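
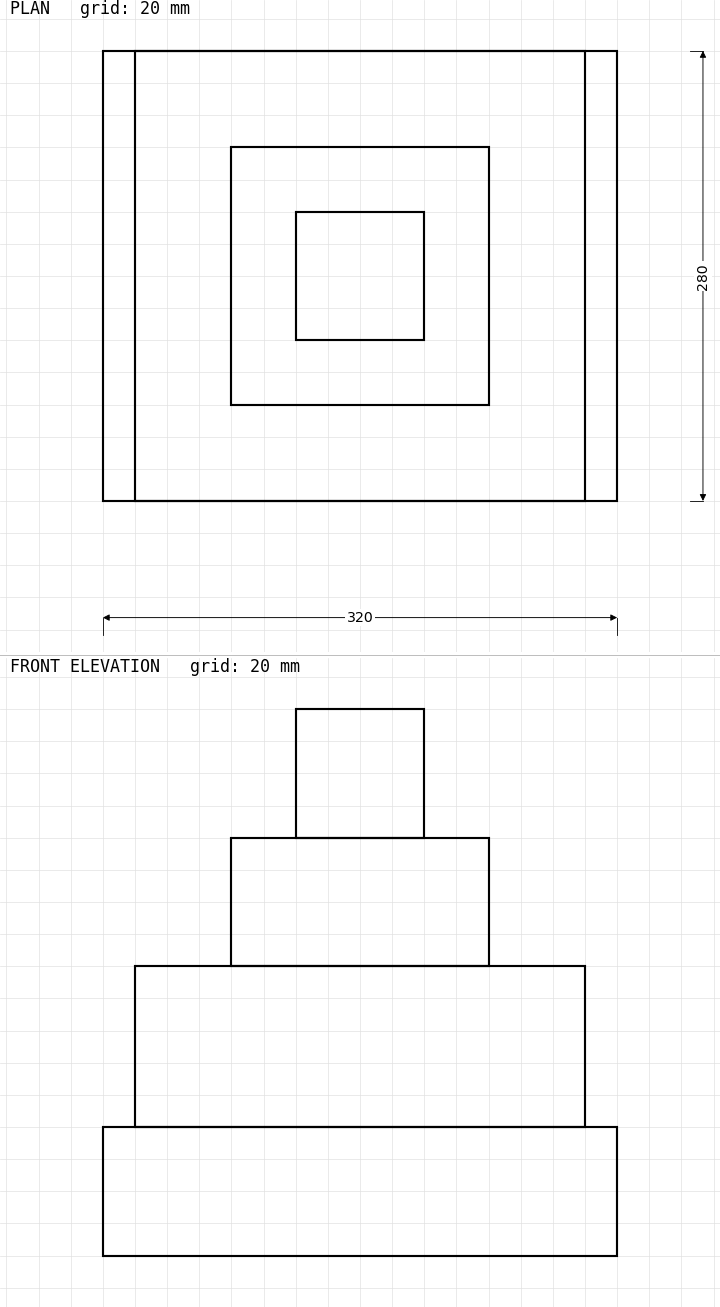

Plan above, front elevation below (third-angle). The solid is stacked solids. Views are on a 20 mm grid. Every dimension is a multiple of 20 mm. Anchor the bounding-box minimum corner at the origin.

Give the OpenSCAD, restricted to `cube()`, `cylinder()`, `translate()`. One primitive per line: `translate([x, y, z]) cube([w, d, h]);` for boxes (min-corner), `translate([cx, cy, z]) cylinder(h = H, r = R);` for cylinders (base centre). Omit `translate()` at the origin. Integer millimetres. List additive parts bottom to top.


cube([320, 280, 80]);
translate([20, 0, 80]) cube([280, 280, 100]);
translate([80, 60, 180]) cube([160, 160, 80]);
translate([120, 100, 260]) cube([80, 80, 80]);


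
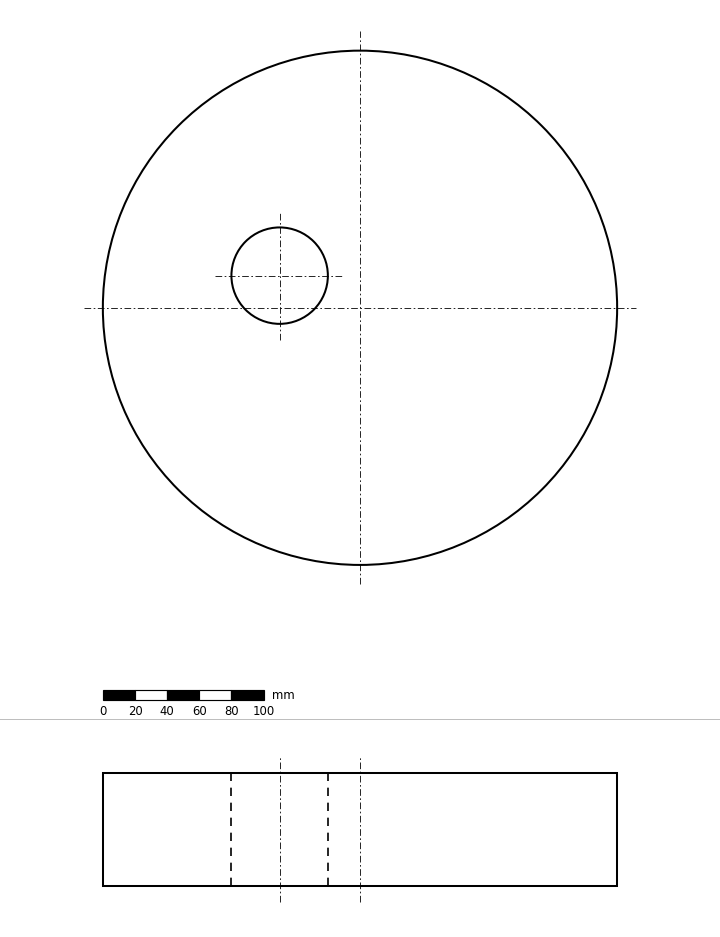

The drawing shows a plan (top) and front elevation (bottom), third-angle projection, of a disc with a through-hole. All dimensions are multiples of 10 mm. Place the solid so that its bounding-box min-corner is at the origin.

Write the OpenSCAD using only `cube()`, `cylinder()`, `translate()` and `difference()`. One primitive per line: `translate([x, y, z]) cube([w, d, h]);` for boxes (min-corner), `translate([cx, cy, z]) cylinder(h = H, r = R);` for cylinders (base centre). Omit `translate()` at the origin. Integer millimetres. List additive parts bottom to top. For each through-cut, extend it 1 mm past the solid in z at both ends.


difference() {
  translate([160, 160, 0]) cylinder(h = 70, r = 160);
  translate([110, 180, -1]) cylinder(h = 72, r = 30);
}


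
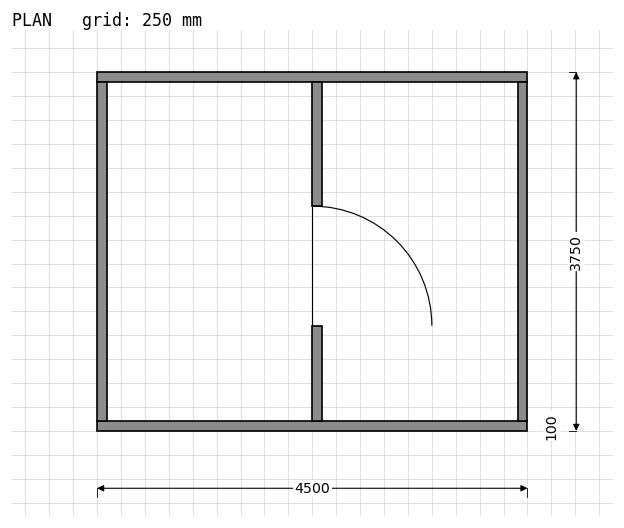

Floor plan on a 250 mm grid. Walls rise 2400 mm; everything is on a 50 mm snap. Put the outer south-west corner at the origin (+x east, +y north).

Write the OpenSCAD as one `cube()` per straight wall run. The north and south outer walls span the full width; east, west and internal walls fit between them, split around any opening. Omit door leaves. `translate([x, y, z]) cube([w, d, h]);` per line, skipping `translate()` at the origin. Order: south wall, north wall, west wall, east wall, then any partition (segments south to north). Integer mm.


cube([4500, 100, 2400]);
translate([0, 3650, 0]) cube([4500, 100, 2400]);
translate([0, 100, 0]) cube([100, 3550, 2400]);
translate([4400, 100, 0]) cube([100, 3550, 2400]);
translate([2250, 100, 0]) cube([100, 1000, 2400]);
translate([2250, 2350, 0]) cube([100, 1300, 2400]);


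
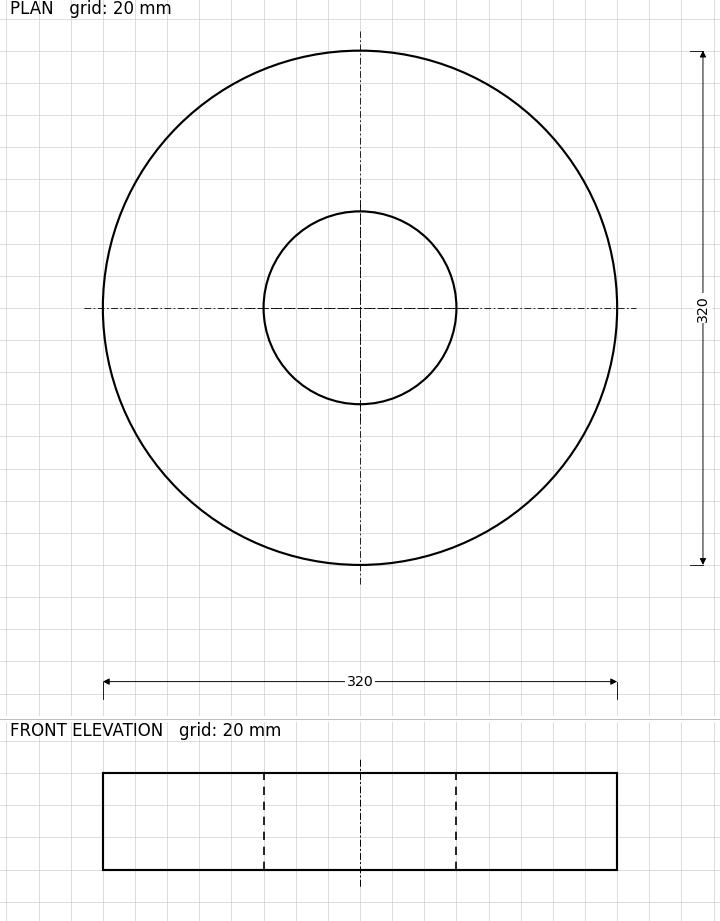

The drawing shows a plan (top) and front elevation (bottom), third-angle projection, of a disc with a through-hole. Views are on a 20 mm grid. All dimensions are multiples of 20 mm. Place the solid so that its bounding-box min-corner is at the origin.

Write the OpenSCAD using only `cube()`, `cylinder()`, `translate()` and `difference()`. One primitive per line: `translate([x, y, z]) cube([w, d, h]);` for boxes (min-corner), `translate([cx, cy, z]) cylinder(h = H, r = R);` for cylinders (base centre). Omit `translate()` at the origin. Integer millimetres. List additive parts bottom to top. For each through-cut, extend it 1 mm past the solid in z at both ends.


difference() {
  translate([160, 160, 0]) cylinder(h = 60, r = 160);
  translate([160, 160, -1]) cylinder(h = 62, r = 60);
}


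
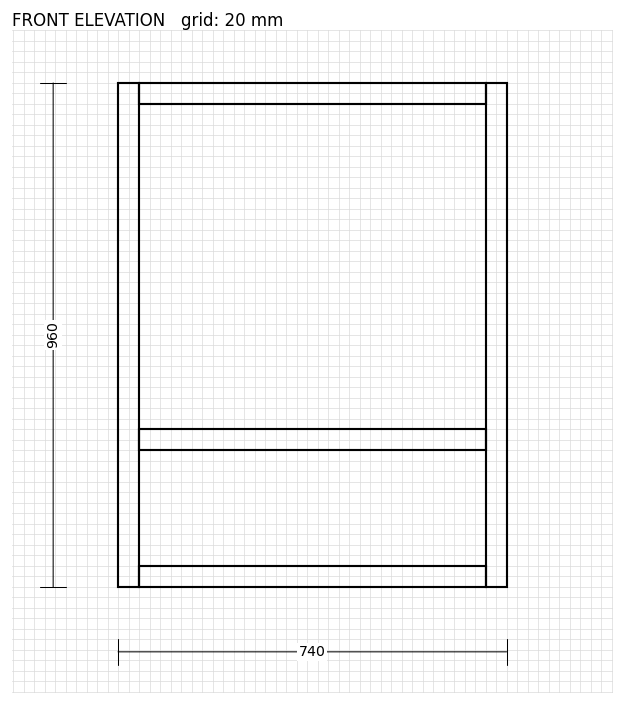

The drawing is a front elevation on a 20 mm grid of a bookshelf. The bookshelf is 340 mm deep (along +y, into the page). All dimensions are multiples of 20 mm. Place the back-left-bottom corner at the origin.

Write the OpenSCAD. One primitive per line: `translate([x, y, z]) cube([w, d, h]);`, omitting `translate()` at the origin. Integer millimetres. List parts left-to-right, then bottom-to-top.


cube([40, 340, 960]);
translate([40, 0, 0]) cube([660, 340, 40]);
translate([40, 0, 260]) cube([660, 340, 40]);
translate([40, 0, 920]) cube([660, 340, 40]);
translate([700, 0, 0]) cube([40, 340, 960]);


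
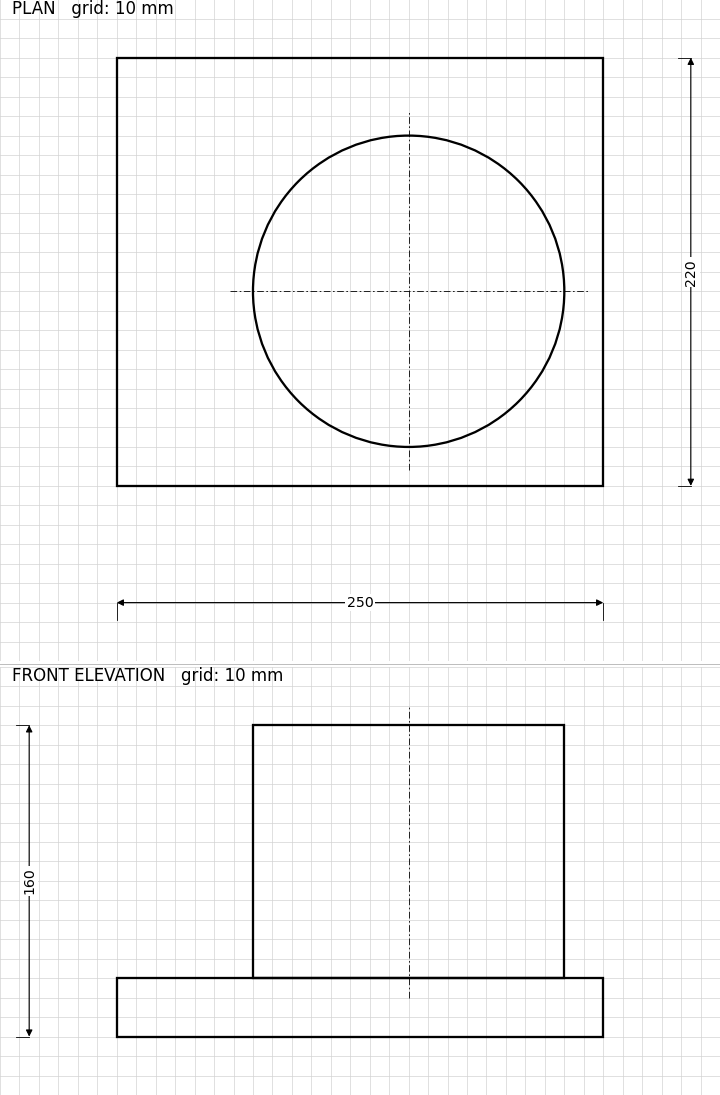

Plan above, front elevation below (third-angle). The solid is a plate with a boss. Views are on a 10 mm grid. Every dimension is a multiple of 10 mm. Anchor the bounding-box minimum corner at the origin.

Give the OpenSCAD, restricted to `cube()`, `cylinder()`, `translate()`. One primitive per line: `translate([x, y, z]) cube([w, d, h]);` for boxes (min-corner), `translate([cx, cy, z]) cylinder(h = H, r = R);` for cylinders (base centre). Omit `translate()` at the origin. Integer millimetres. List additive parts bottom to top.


cube([250, 220, 30]);
translate([150, 100, 30]) cylinder(h = 130, r = 80);


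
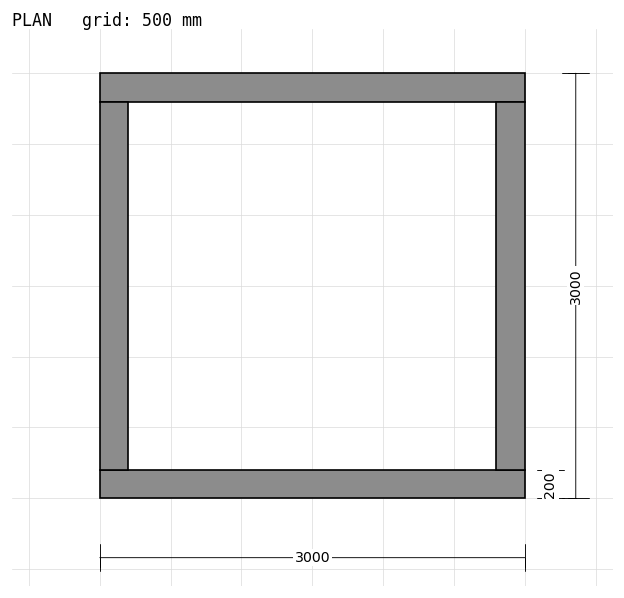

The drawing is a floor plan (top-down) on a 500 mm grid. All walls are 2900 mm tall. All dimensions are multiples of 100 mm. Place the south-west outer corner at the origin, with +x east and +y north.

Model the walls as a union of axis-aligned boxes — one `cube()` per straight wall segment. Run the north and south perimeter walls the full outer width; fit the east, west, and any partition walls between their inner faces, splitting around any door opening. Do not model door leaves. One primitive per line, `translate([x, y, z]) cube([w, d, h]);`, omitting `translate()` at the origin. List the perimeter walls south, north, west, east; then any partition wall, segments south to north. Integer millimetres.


cube([3000, 200, 2900]);
translate([0, 2800, 0]) cube([3000, 200, 2900]);
translate([0, 200, 0]) cube([200, 2600, 2900]);
translate([2800, 200, 0]) cube([200, 2600, 2900]);


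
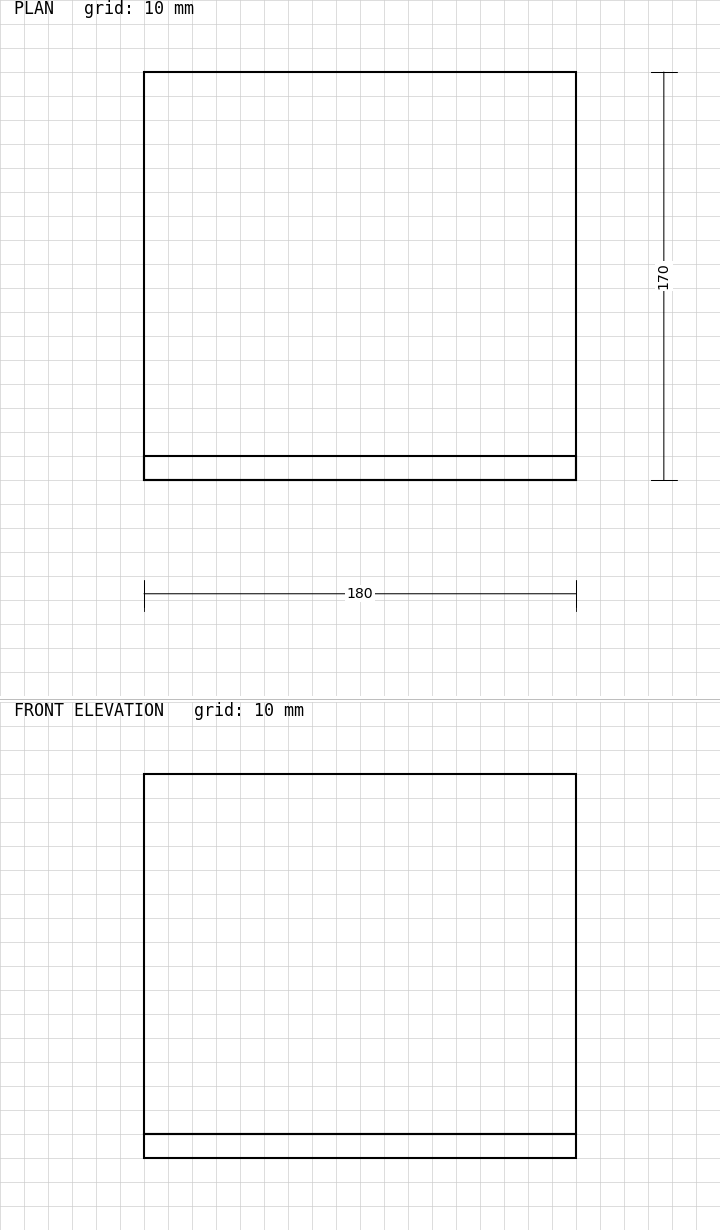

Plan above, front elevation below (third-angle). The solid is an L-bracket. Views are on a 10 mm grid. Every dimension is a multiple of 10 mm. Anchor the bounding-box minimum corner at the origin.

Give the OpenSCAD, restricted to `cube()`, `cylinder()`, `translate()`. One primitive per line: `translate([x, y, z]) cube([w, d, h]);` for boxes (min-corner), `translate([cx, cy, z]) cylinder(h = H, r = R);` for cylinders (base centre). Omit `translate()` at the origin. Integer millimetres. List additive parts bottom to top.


cube([180, 170, 10]);
translate([0, 0, 10]) cube([180, 10, 150]);


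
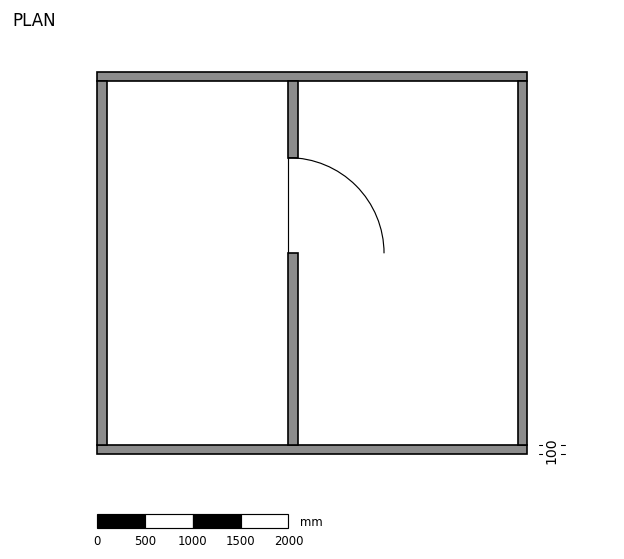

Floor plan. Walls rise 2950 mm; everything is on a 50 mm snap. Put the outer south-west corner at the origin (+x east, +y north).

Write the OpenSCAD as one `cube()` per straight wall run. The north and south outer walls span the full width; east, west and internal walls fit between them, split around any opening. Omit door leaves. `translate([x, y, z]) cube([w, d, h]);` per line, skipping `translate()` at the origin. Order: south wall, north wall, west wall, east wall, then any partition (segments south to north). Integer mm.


cube([4500, 100, 2950]);
translate([0, 3900, 0]) cube([4500, 100, 2950]);
translate([0, 100, 0]) cube([100, 3800, 2950]);
translate([4400, 100, 0]) cube([100, 3800, 2950]);
translate([2000, 100, 0]) cube([100, 2000, 2950]);
translate([2000, 3100, 0]) cube([100, 800, 2950]);


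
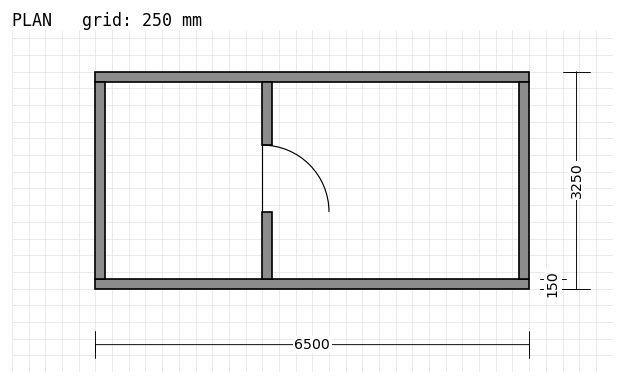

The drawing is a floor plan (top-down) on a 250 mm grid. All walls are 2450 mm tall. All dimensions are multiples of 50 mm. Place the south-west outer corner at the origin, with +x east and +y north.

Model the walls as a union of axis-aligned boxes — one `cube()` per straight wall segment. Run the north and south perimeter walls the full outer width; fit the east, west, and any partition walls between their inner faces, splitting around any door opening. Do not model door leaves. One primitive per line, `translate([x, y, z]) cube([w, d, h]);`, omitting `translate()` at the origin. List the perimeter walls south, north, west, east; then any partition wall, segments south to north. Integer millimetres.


cube([6500, 150, 2450]);
translate([0, 3100, 0]) cube([6500, 150, 2450]);
translate([0, 150, 0]) cube([150, 2950, 2450]);
translate([6350, 150, 0]) cube([150, 2950, 2450]);
translate([2500, 150, 0]) cube([150, 1000, 2450]);
translate([2500, 2150, 0]) cube([150, 950, 2450]);


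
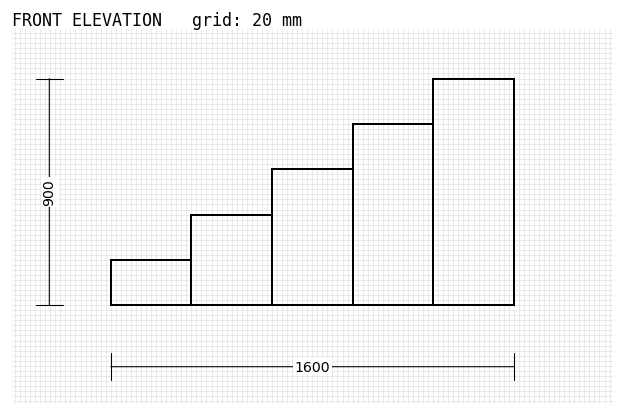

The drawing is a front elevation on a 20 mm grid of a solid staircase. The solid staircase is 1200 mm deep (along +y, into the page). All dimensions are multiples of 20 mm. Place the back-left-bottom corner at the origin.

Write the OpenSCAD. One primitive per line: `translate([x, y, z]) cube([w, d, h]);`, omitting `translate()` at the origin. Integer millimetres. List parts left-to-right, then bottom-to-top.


cube([320, 1200, 180]);
translate([320, 0, 0]) cube([320, 1200, 360]);
translate([640, 0, 0]) cube([320, 1200, 540]);
translate([960, 0, 0]) cube([320, 1200, 720]);
translate([1280, 0, 0]) cube([320, 1200, 900]);


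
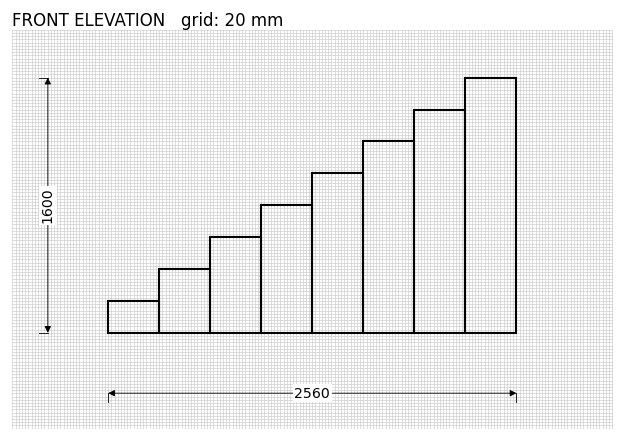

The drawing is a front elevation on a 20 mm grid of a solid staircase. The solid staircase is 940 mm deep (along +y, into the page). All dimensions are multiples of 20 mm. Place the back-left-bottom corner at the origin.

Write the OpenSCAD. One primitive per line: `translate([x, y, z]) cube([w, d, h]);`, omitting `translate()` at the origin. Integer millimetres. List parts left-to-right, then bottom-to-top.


cube([320, 940, 200]);
translate([320, 0, 0]) cube([320, 940, 400]);
translate([640, 0, 0]) cube([320, 940, 600]);
translate([960, 0, 0]) cube([320, 940, 800]);
translate([1280, 0, 0]) cube([320, 940, 1000]);
translate([1600, 0, 0]) cube([320, 940, 1200]);
translate([1920, 0, 0]) cube([320, 940, 1400]);
translate([2240, 0, 0]) cube([320, 940, 1600]);


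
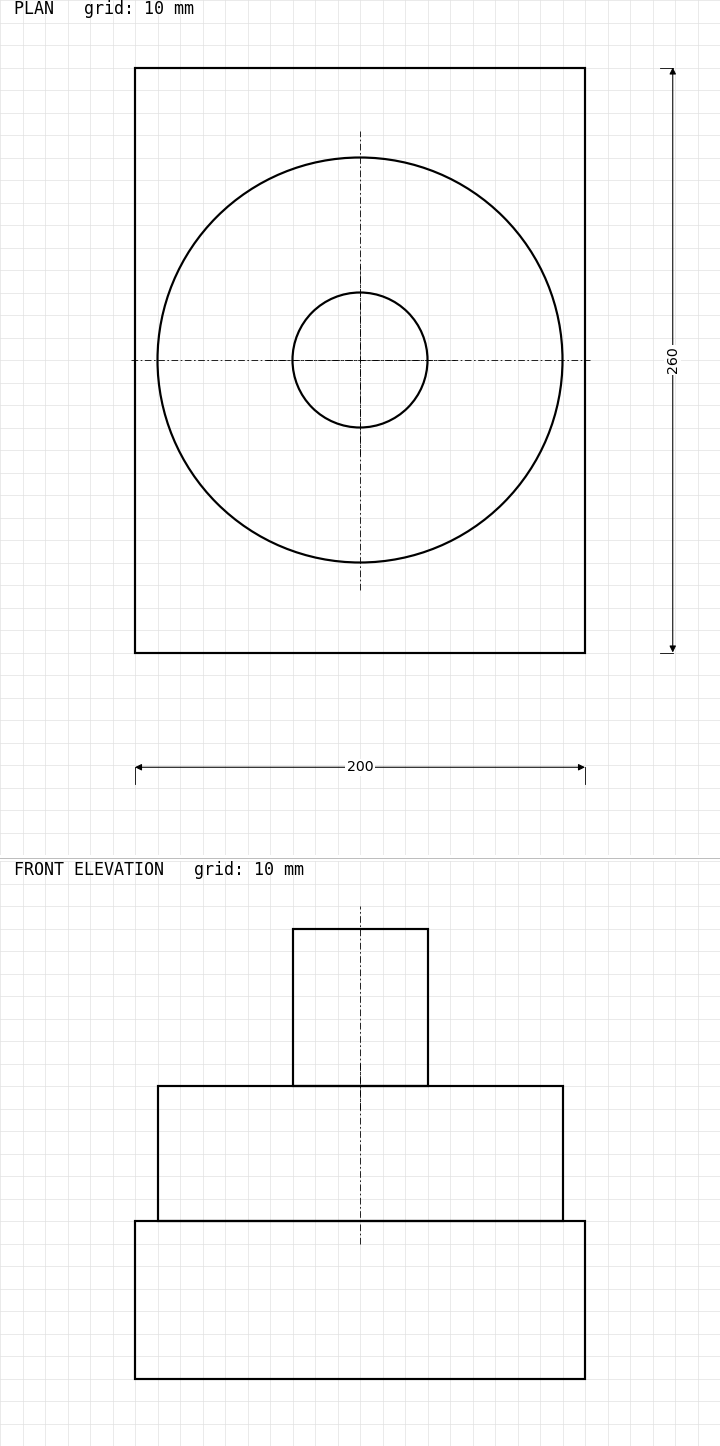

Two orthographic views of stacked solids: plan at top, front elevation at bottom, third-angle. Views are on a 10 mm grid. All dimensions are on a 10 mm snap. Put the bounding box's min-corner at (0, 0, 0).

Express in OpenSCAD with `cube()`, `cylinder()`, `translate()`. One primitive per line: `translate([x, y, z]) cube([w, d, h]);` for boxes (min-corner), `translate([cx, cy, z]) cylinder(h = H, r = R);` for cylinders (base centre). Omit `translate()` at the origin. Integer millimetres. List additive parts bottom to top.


cube([200, 260, 70]);
translate([100, 130, 70]) cylinder(h = 60, r = 90);
translate([100, 130, 130]) cylinder(h = 70, r = 30);


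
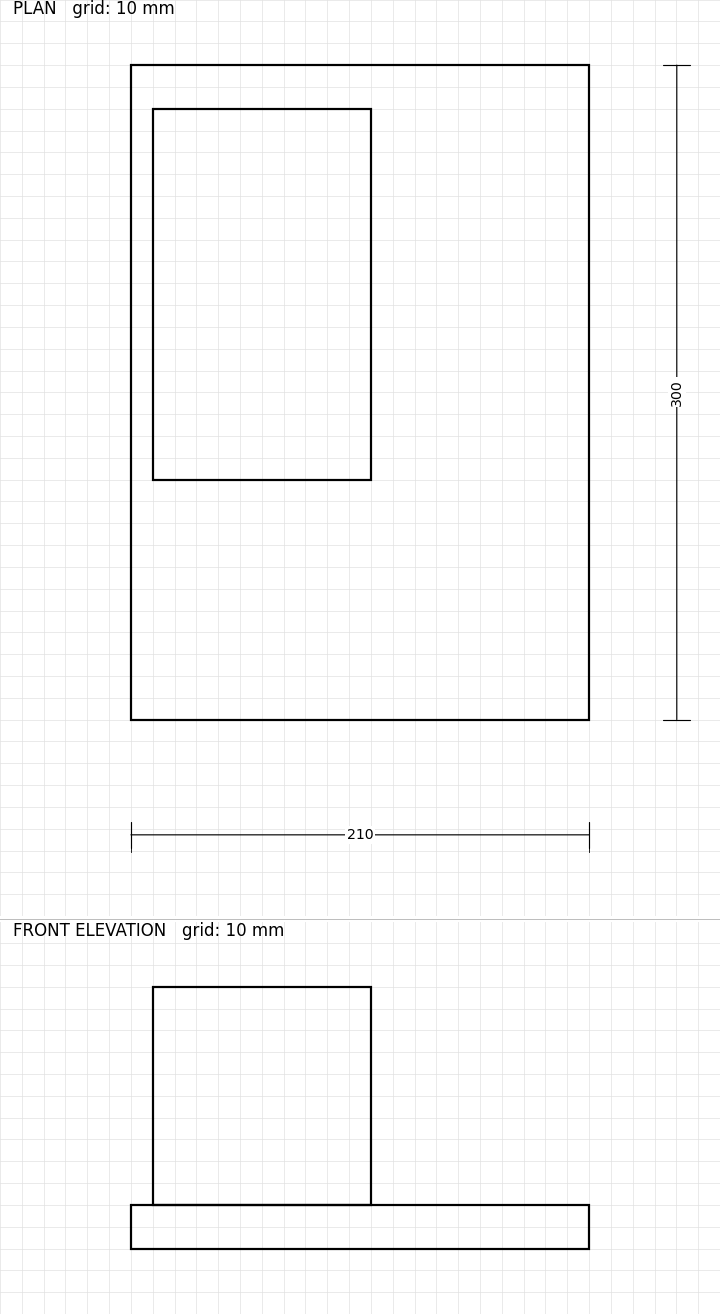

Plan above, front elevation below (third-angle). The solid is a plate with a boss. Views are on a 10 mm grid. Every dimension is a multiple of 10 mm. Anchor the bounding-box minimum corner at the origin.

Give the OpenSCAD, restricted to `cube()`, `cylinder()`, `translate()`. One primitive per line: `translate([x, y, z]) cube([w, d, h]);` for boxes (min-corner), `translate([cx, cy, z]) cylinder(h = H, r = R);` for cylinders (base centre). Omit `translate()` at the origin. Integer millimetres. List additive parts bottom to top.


cube([210, 300, 20]);
translate([10, 110, 20]) cube([100, 170, 100]);


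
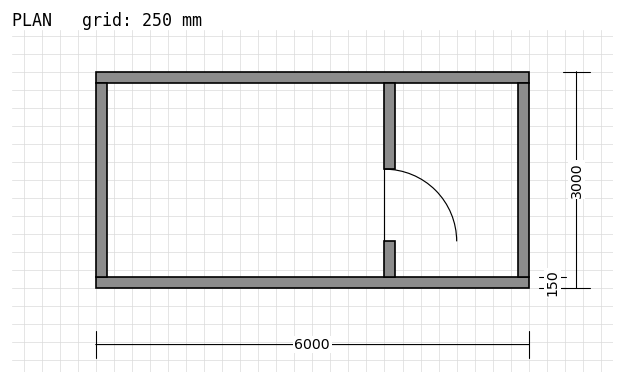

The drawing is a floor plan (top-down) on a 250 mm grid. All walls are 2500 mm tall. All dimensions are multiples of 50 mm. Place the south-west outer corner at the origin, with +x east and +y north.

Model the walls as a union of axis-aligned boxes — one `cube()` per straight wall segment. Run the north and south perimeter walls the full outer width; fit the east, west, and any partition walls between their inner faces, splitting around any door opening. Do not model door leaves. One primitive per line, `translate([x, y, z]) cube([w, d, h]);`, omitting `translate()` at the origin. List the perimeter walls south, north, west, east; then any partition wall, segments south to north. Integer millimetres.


cube([6000, 150, 2500]);
translate([0, 2850, 0]) cube([6000, 150, 2500]);
translate([0, 150, 0]) cube([150, 2700, 2500]);
translate([5850, 150, 0]) cube([150, 2700, 2500]);
translate([4000, 150, 0]) cube([150, 500, 2500]);
translate([4000, 1650, 0]) cube([150, 1200, 2500]);


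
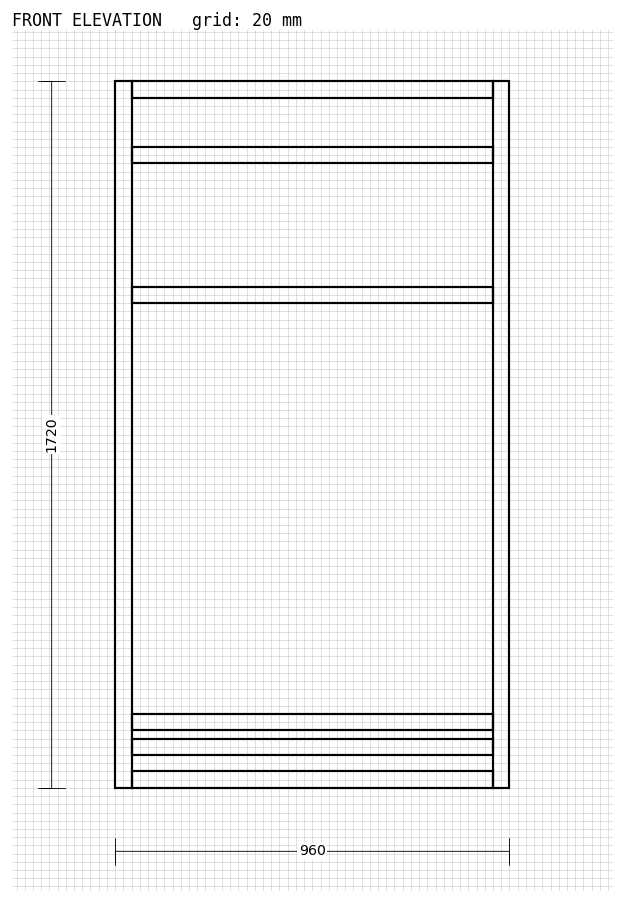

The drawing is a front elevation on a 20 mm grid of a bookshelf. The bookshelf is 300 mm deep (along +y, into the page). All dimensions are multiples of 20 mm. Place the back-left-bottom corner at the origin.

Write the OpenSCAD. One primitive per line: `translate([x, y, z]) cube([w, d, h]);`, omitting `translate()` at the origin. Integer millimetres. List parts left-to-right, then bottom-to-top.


cube([40, 300, 1720]);
translate([40, 0, 0]) cube([880, 300, 40]);
translate([40, 0, 80]) cube([880, 300, 40]);
translate([40, 0, 140]) cube([880, 300, 40]);
translate([40, 0, 1180]) cube([880, 300, 40]);
translate([40, 0, 1520]) cube([880, 300, 40]);
translate([40, 0, 1680]) cube([880, 300, 40]);
translate([920, 0, 0]) cube([40, 300, 1720]);


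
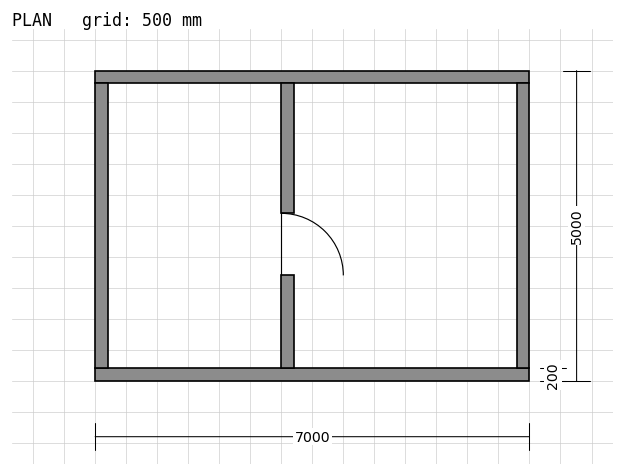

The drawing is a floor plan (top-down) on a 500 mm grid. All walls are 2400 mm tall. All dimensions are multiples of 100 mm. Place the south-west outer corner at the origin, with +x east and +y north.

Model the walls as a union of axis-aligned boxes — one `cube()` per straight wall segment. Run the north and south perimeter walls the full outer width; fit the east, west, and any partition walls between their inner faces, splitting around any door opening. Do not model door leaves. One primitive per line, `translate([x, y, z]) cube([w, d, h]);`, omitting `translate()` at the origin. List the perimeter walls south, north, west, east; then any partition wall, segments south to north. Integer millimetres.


cube([7000, 200, 2400]);
translate([0, 4800, 0]) cube([7000, 200, 2400]);
translate([0, 200, 0]) cube([200, 4600, 2400]);
translate([6800, 200, 0]) cube([200, 4600, 2400]);
translate([3000, 200, 0]) cube([200, 1500, 2400]);
translate([3000, 2700, 0]) cube([200, 2100, 2400]);


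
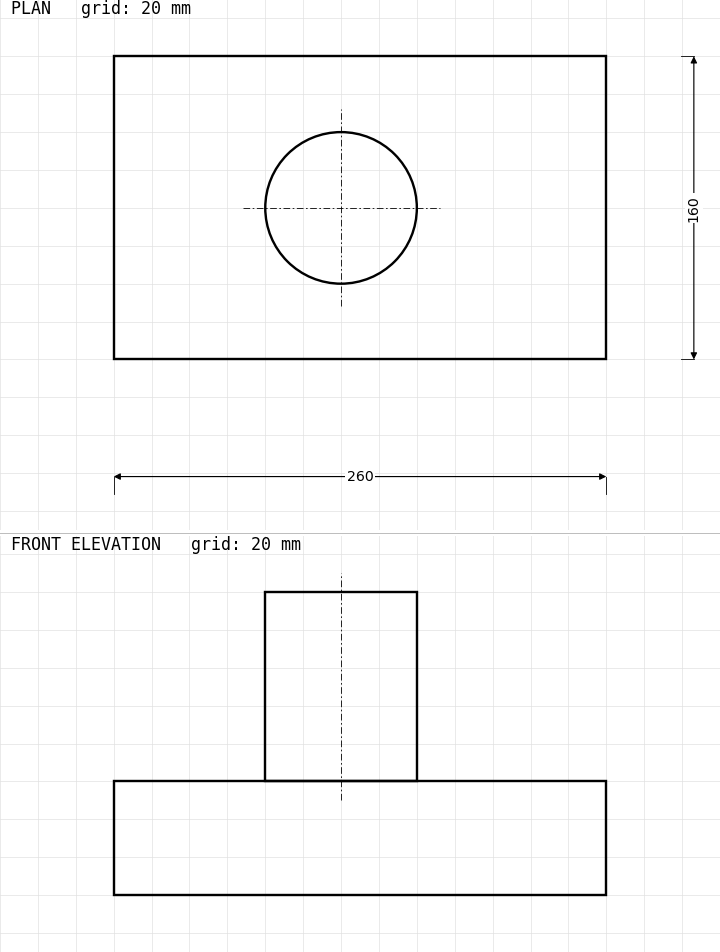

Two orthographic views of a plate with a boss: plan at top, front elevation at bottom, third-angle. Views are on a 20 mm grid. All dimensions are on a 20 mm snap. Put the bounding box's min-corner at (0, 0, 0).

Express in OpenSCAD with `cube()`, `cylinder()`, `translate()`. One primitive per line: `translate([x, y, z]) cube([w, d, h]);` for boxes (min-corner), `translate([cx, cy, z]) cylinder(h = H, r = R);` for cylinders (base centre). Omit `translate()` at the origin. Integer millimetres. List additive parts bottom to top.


cube([260, 160, 60]);
translate([120, 80, 60]) cylinder(h = 100, r = 40);


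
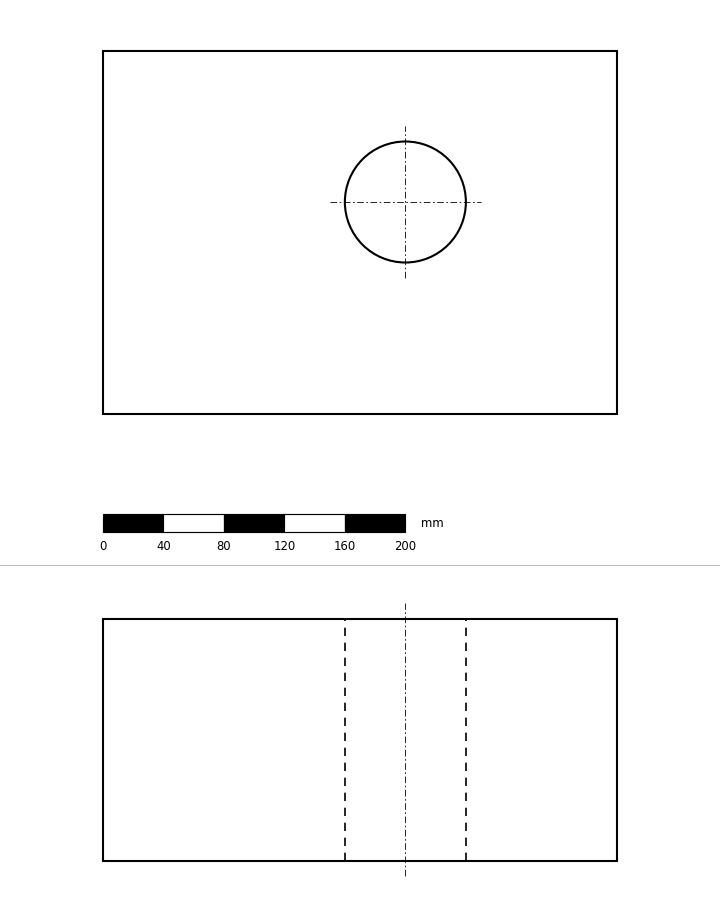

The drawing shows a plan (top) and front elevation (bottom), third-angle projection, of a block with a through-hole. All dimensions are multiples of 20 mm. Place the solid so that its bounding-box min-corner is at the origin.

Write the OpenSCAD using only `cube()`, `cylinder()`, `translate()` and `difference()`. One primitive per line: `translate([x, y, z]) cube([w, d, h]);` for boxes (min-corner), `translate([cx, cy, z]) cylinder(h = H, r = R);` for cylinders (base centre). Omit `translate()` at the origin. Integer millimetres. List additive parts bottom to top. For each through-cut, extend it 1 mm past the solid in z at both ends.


difference() {
  cube([340, 240, 160]);
  translate([200, 140, -1]) cylinder(h = 162, r = 40);
}


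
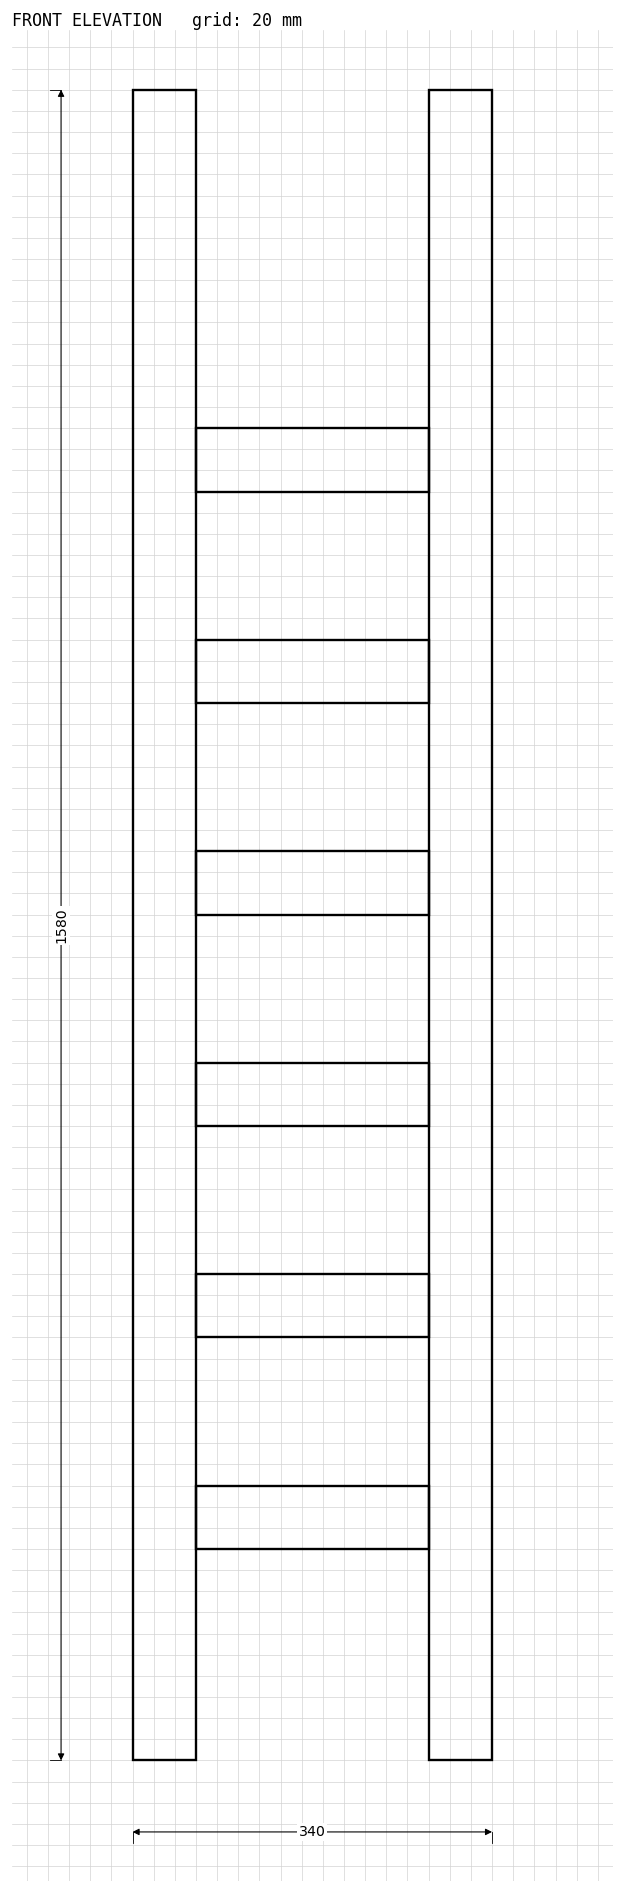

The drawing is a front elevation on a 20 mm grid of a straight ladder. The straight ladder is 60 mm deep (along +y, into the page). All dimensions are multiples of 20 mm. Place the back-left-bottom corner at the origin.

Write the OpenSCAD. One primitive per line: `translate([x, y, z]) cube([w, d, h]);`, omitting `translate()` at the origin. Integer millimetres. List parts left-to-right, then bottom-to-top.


cube([60, 60, 1580]);
translate([60, 0, 200]) cube([220, 60, 60]);
translate([60, 0, 400]) cube([220, 60, 60]);
translate([60, 0, 600]) cube([220, 60, 60]);
translate([60, 0, 800]) cube([220, 60, 60]);
translate([60, 0, 1000]) cube([220, 60, 60]);
translate([60, 0, 1200]) cube([220, 60, 60]);
translate([280, 0, 0]) cube([60, 60, 1580]);


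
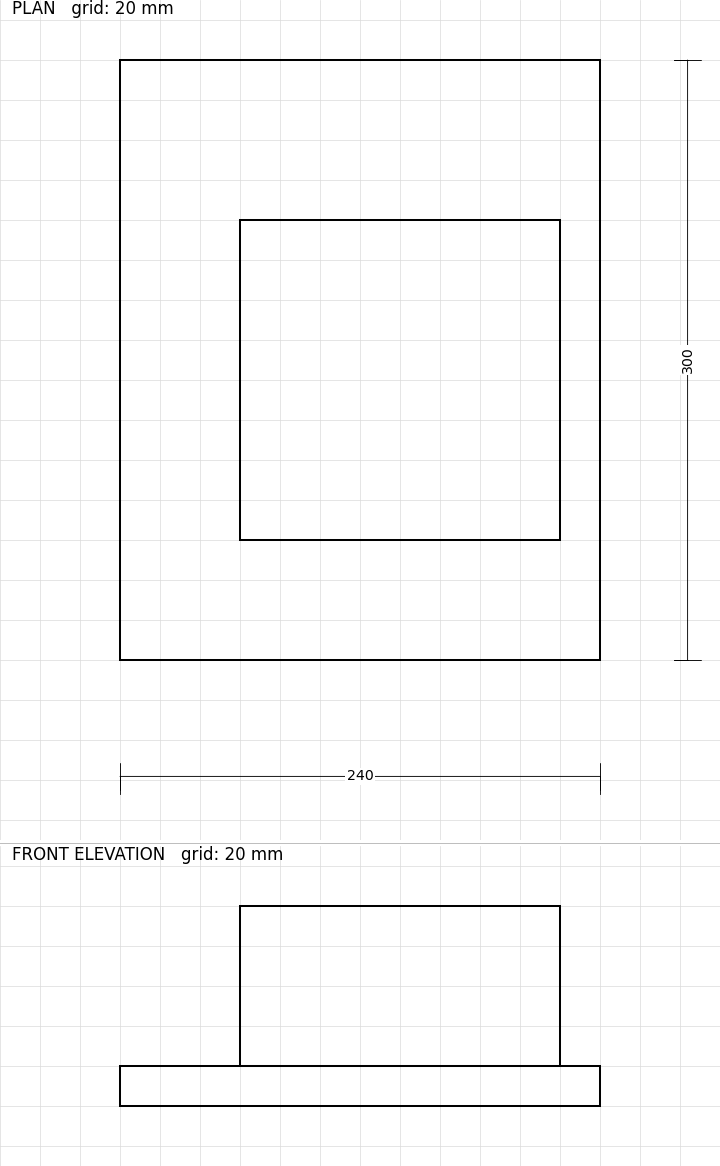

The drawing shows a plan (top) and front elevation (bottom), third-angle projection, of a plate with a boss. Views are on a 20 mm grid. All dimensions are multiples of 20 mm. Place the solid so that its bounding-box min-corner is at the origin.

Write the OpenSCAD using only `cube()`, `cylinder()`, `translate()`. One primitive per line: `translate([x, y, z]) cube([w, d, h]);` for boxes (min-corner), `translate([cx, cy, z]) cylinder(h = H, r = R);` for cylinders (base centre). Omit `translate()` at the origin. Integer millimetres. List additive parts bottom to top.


cube([240, 300, 20]);
translate([60, 60, 20]) cube([160, 160, 80]);


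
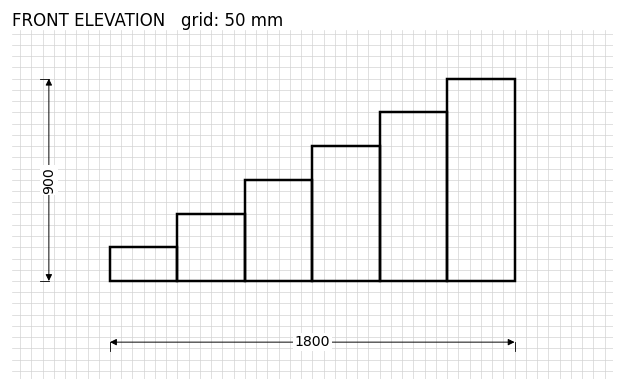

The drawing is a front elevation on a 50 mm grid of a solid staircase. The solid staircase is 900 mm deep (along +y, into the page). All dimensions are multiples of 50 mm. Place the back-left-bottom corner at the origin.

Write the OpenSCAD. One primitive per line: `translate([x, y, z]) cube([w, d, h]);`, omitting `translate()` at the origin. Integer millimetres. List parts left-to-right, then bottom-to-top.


cube([300, 900, 150]);
translate([300, 0, 0]) cube([300, 900, 300]);
translate([600, 0, 0]) cube([300, 900, 450]);
translate([900, 0, 0]) cube([300, 900, 600]);
translate([1200, 0, 0]) cube([300, 900, 750]);
translate([1500, 0, 0]) cube([300, 900, 900]);


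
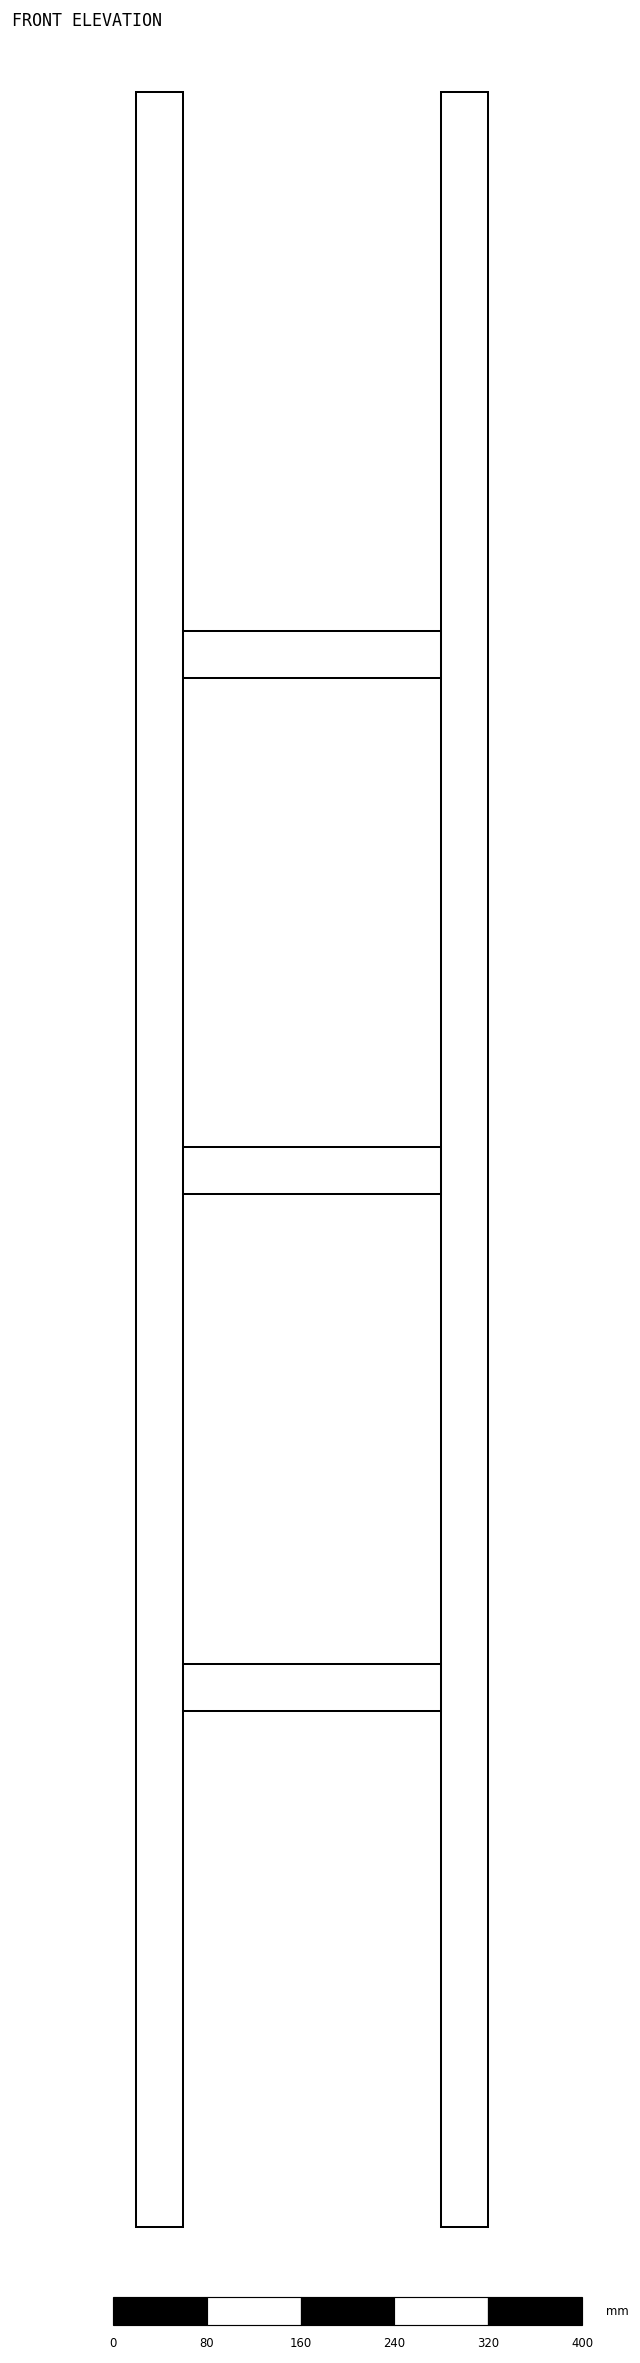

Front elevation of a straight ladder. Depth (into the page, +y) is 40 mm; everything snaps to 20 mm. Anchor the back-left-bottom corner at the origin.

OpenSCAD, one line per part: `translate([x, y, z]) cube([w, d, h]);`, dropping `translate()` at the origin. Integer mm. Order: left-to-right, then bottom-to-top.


cube([40, 40, 1820]);
translate([40, 0, 440]) cube([220, 40, 40]);
translate([40, 0, 880]) cube([220, 40, 40]);
translate([40, 0, 1320]) cube([220, 40, 40]);
translate([260, 0, 0]) cube([40, 40, 1820]);


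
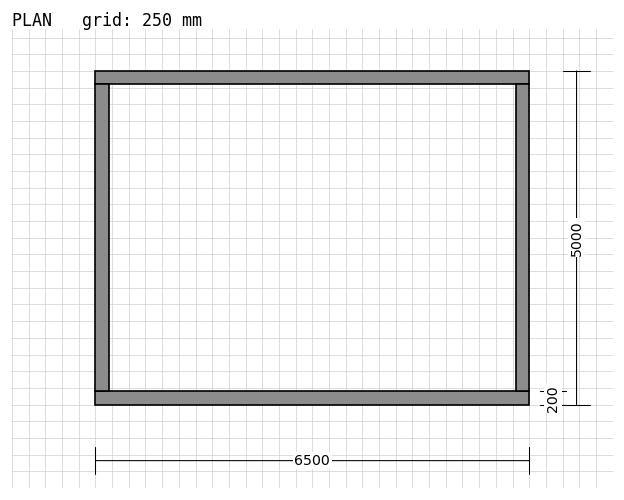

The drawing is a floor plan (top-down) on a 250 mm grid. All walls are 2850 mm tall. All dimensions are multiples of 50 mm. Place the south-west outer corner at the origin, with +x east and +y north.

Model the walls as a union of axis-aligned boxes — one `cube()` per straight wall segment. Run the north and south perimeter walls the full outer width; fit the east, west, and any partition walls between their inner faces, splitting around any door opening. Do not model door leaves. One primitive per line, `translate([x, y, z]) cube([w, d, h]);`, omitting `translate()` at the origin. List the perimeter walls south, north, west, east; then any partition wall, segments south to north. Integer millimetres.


cube([6500, 200, 2850]);
translate([0, 4800, 0]) cube([6500, 200, 2850]);
translate([0, 200, 0]) cube([200, 4600, 2850]);
translate([6300, 200, 0]) cube([200, 4600, 2850]);


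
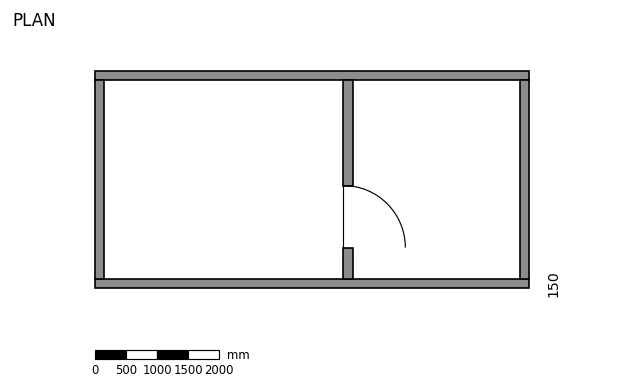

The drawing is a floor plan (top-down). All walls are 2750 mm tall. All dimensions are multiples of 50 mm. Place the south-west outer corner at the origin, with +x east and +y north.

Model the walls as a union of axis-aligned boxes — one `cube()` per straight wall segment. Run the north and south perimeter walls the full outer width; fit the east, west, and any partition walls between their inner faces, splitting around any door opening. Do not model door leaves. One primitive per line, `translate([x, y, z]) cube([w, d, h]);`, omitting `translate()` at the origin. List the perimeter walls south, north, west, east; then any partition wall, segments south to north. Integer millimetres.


cube([7000, 150, 2750]);
translate([0, 3350, 0]) cube([7000, 150, 2750]);
translate([0, 150, 0]) cube([150, 3200, 2750]);
translate([6850, 150, 0]) cube([150, 3200, 2750]);
translate([4000, 150, 0]) cube([150, 500, 2750]);
translate([4000, 1650, 0]) cube([150, 1700, 2750]);


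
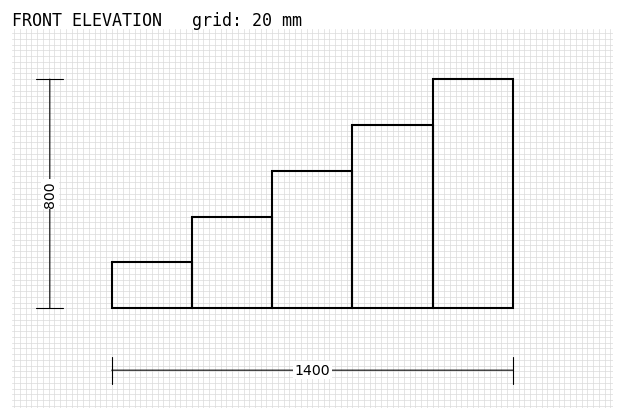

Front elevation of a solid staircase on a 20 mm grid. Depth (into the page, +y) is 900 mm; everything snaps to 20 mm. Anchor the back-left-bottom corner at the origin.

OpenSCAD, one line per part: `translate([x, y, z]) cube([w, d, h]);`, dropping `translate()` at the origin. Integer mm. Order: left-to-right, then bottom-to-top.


cube([280, 900, 160]);
translate([280, 0, 0]) cube([280, 900, 320]);
translate([560, 0, 0]) cube([280, 900, 480]);
translate([840, 0, 0]) cube([280, 900, 640]);
translate([1120, 0, 0]) cube([280, 900, 800]);


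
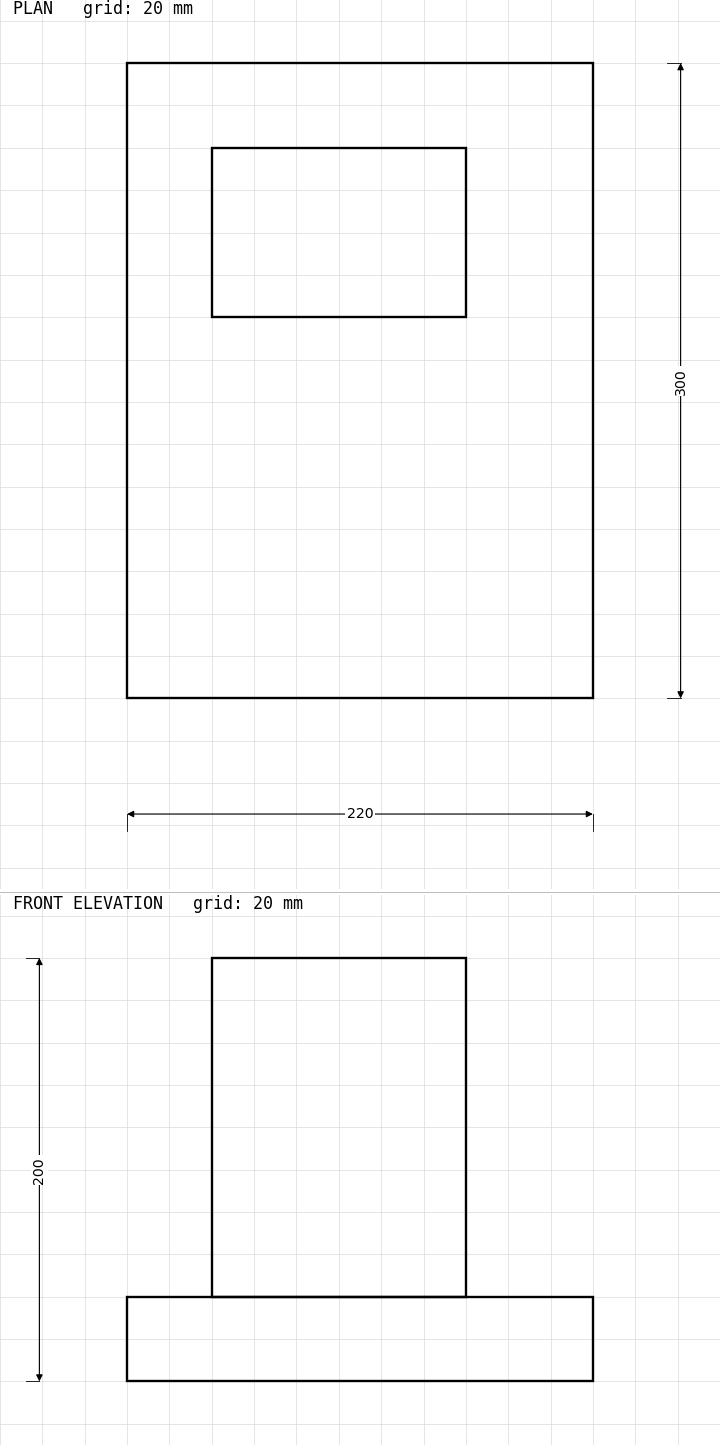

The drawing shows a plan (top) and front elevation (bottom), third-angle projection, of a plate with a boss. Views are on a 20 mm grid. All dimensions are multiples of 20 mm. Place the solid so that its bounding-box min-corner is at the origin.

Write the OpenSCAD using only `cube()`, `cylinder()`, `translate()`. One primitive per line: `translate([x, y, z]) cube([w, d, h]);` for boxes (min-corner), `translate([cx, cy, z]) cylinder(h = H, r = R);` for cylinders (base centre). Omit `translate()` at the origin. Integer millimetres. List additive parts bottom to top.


cube([220, 300, 40]);
translate([40, 180, 40]) cube([120, 80, 160]);


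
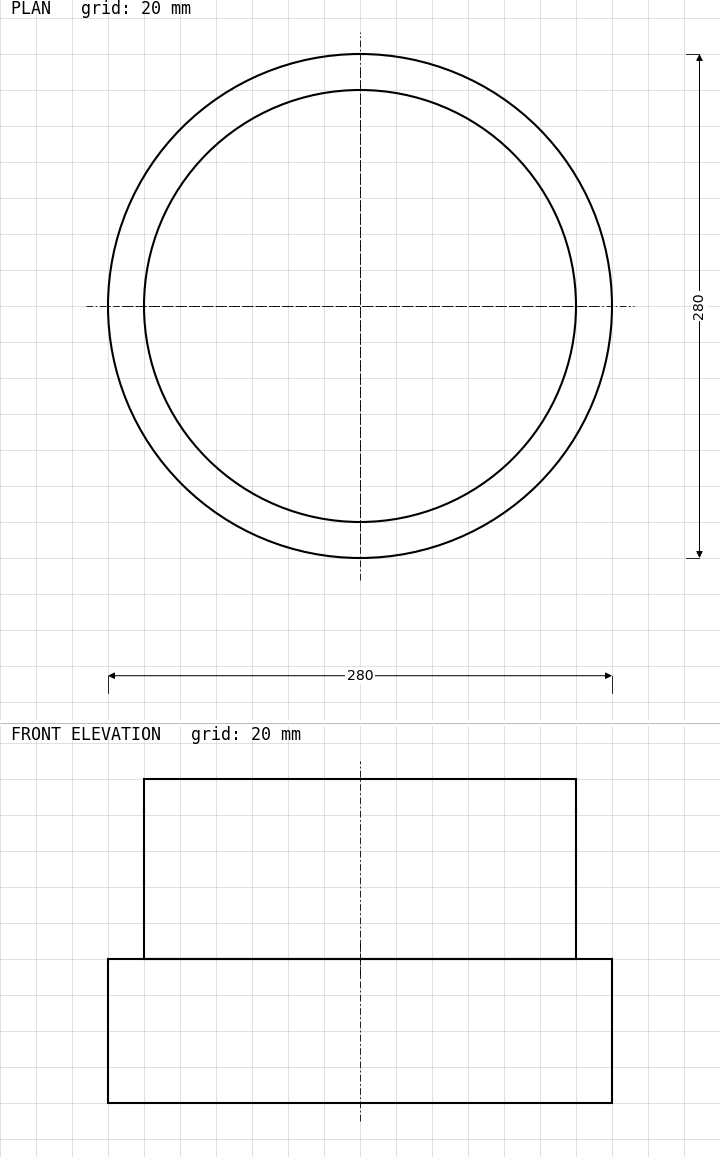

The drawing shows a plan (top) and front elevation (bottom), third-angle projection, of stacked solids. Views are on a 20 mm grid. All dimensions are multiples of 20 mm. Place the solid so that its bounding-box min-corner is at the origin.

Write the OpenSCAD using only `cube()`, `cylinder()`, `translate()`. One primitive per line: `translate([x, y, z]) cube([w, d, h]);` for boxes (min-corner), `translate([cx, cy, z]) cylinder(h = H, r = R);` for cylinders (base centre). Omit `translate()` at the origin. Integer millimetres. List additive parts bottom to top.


translate([140, 140, 0]) cylinder(h = 80, r = 140);
translate([140, 140, 80]) cylinder(h = 100, r = 120);


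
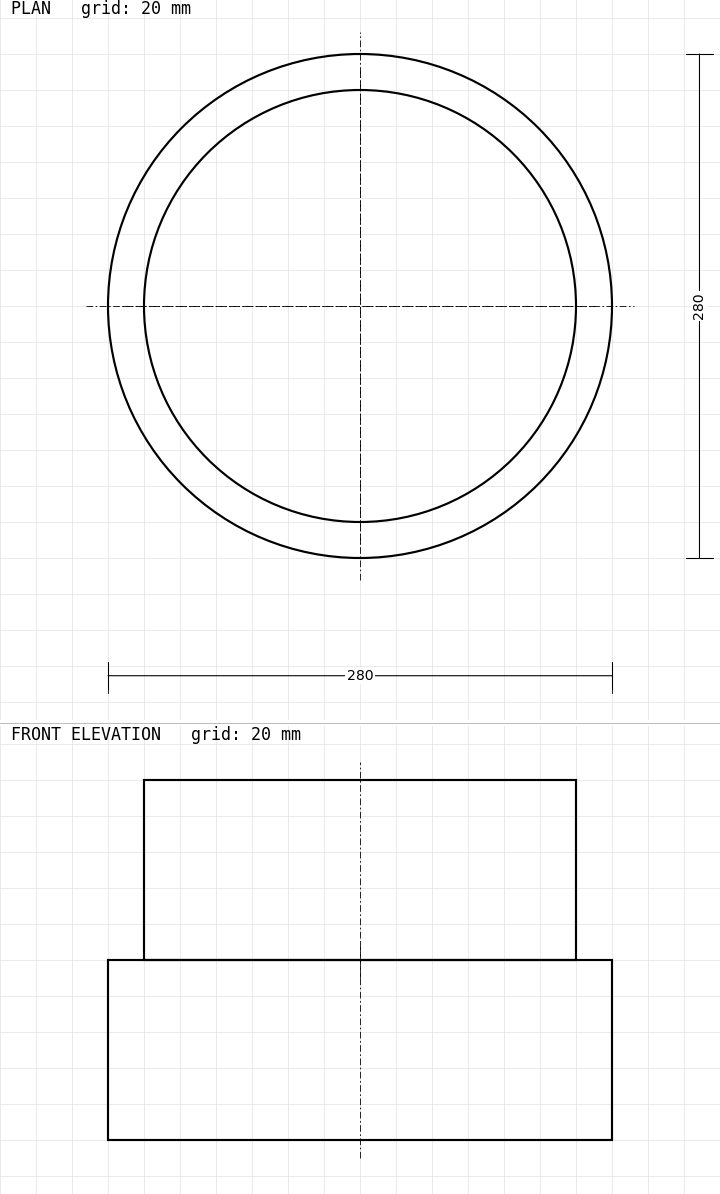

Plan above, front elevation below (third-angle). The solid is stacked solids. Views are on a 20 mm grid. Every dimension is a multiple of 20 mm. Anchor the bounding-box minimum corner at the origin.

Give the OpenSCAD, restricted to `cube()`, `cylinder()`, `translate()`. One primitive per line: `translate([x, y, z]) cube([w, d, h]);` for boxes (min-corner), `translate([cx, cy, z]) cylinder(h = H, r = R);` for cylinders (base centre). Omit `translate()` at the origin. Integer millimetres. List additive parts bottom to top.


translate([140, 140, 0]) cylinder(h = 100, r = 140);
translate([140, 140, 100]) cylinder(h = 100, r = 120);


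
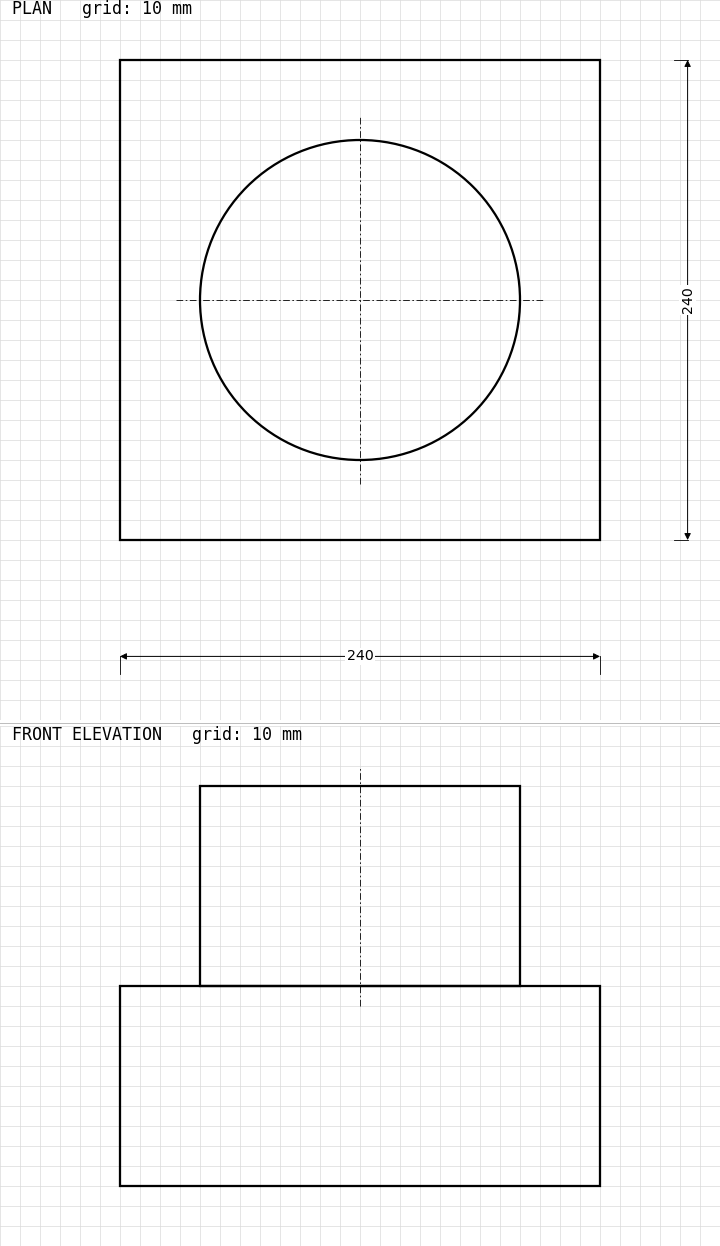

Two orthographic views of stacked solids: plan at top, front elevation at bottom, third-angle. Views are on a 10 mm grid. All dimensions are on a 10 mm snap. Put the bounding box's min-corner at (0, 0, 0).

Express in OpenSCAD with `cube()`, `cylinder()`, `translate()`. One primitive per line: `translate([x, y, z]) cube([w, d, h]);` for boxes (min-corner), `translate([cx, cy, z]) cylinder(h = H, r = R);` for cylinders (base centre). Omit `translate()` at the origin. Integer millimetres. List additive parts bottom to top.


cube([240, 240, 100]);
translate([120, 120, 100]) cylinder(h = 100, r = 80);


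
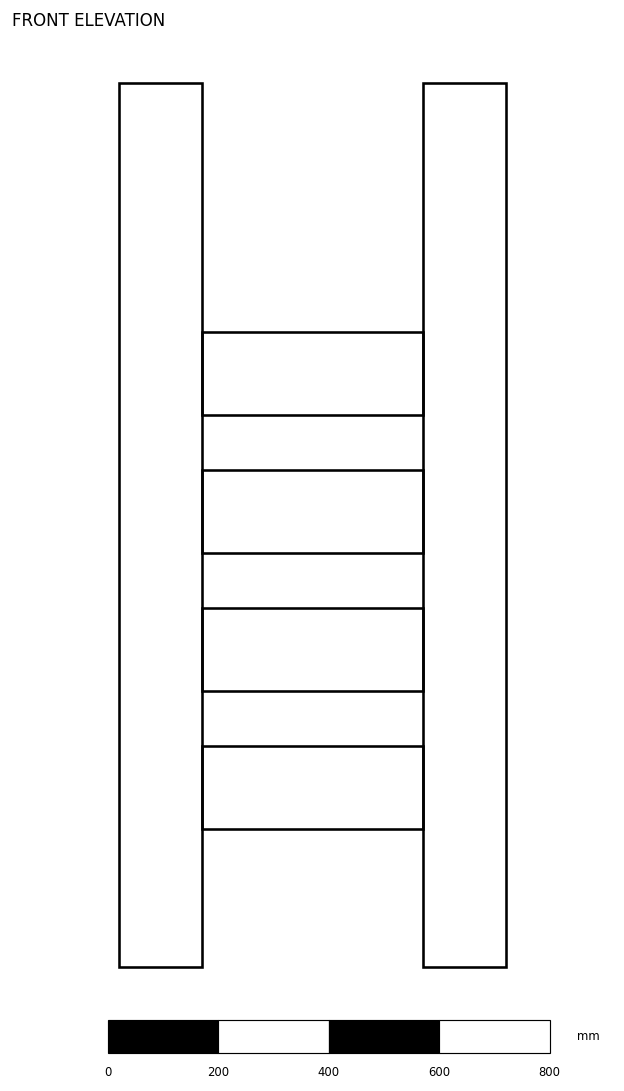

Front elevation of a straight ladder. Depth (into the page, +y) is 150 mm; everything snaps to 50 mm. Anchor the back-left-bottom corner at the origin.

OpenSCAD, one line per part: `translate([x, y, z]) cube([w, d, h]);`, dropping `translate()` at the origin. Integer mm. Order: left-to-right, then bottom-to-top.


cube([150, 150, 1600]);
translate([150, 0, 250]) cube([400, 150, 150]);
translate([150, 0, 500]) cube([400, 150, 150]);
translate([150, 0, 750]) cube([400, 150, 150]);
translate([150, 0, 1000]) cube([400, 150, 150]);
translate([550, 0, 0]) cube([150, 150, 1600]);


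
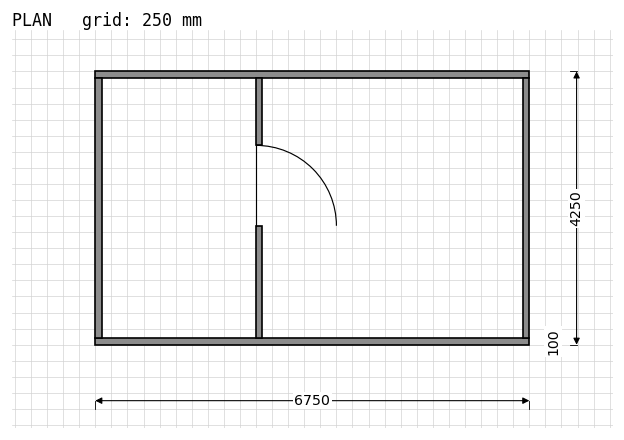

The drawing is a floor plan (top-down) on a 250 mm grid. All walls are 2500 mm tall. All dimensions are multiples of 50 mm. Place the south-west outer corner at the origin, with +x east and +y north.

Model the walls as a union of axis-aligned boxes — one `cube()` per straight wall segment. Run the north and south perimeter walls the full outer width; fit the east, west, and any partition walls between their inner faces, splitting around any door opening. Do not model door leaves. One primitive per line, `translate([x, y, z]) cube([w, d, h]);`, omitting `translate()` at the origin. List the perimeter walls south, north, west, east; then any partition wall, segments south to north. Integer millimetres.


cube([6750, 100, 2500]);
translate([0, 4150, 0]) cube([6750, 100, 2500]);
translate([0, 100, 0]) cube([100, 4050, 2500]);
translate([6650, 100, 0]) cube([100, 4050, 2500]);
translate([2500, 100, 0]) cube([100, 1750, 2500]);
translate([2500, 3100, 0]) cube([100, 1050, 2500]);


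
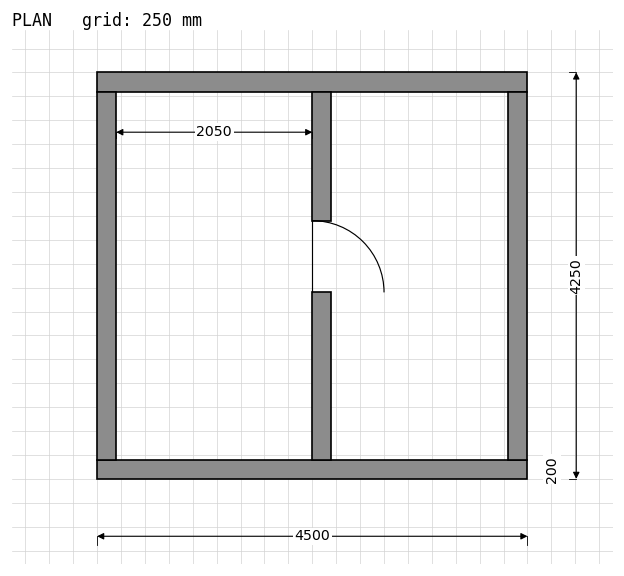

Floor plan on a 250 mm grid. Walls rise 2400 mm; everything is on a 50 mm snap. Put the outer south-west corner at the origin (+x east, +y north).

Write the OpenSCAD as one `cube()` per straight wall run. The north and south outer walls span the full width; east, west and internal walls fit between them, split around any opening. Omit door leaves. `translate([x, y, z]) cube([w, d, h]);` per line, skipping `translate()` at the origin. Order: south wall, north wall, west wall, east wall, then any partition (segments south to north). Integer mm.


cube([4500, 200, 2400]);
translate([0, 4050, 0]) cube([4500, 200, 2400]);
translate([0, 200, 0]) cube([200, 3850, 2400]);
translate([4300, 200, 0]) cube([200, 3850, 2400]);
translate([2250, 200, 0]) cube([200, 1750, 2400]);
translate([2250, 2700, 0]) cube([200, 1350, 2400]);


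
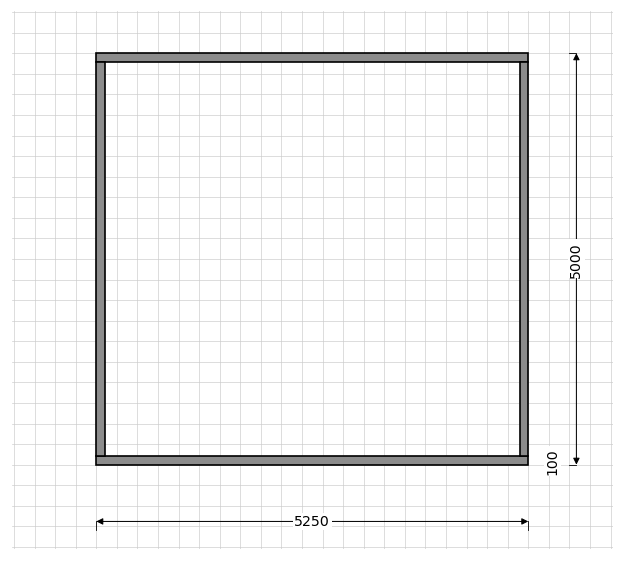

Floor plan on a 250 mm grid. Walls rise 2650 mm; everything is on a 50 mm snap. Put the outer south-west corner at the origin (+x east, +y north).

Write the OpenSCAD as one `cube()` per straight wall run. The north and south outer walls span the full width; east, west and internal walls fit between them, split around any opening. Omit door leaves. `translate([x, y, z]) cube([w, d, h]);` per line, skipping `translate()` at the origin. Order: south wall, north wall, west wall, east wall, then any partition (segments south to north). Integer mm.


cube([5250, 100, 2650]);
translate([0, 4900, 0]) cube([5250, 100, 2650]);
translate([0, 100, 0]) cube([100, 4800, 2650]);
translate([5150, 100, 0]) cube([100, 4800, 2650]);


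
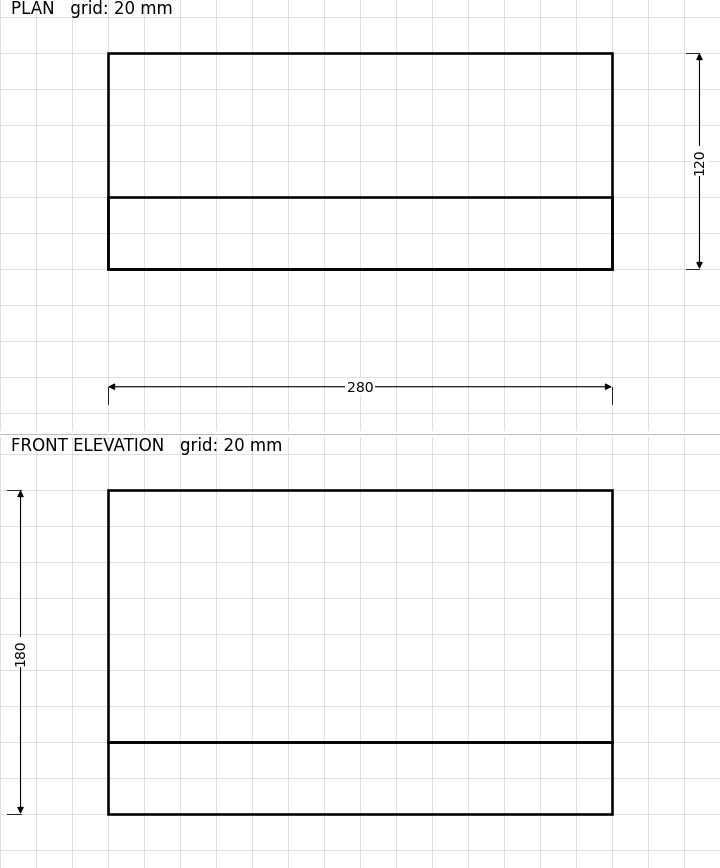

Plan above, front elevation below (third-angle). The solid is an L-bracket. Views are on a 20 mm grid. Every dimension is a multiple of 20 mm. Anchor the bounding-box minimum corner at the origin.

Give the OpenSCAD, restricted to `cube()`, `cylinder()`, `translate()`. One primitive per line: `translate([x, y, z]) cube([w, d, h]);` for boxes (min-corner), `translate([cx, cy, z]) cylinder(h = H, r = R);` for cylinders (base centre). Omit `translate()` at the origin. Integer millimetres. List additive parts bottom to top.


cube([280, 120, 40]);
translate([0, 0, 40]) cube([280, 40, 140]);


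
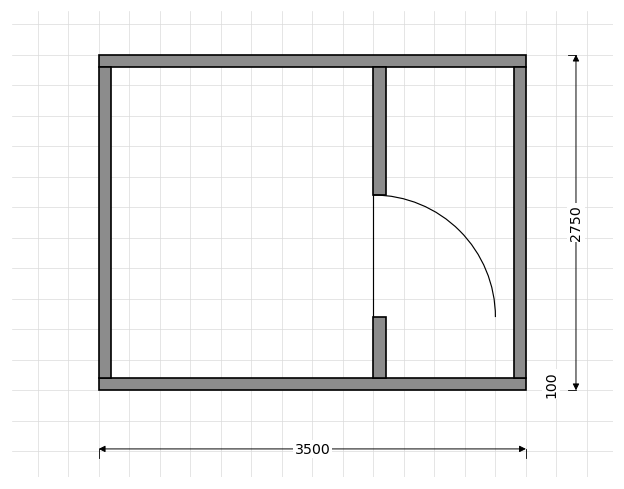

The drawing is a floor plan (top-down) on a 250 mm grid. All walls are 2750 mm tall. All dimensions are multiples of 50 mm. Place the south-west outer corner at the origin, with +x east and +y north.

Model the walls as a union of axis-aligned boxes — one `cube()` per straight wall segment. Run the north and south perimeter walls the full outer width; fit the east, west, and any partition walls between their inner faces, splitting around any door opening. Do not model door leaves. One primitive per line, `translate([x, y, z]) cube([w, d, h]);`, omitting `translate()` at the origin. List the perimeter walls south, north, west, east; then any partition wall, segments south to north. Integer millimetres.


cube([3500, 100, 2750]);
translate([0, 2650, 0]) cube([3500, 100, 2750]);
translate([0, 100, 0]) cube([100, 2550, 2750]);
translate([3400, 100, 0]) cube([100, 2550, 2750]);
translate([2250, 100, 0]) cube([100, 500, 2750]);
translate([2250, 1600, 0]) cube([100, 1050, 2750]);
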